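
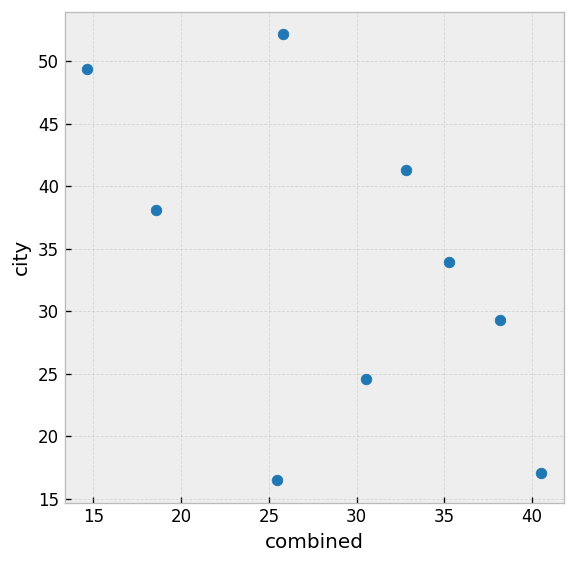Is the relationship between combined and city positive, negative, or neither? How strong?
Points are negatively correlated; moderate (|r| ≈ 0.5).

negative, moderate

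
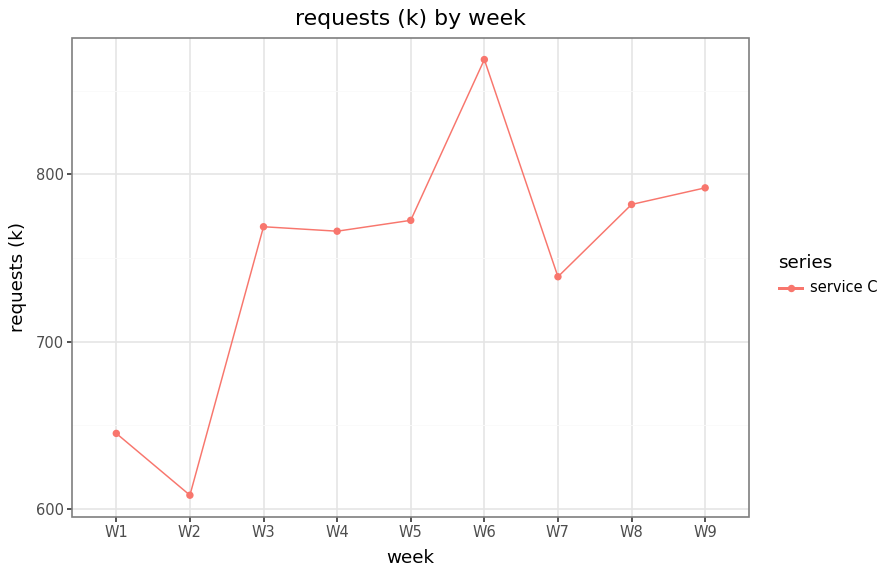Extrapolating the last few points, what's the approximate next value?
Last three: 750, 775, 800 → slope ≈ 25/step → next ≈ 825.

≈ 825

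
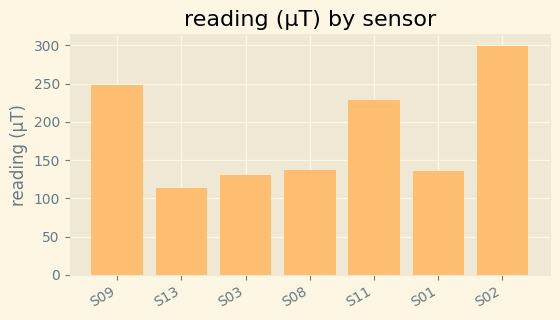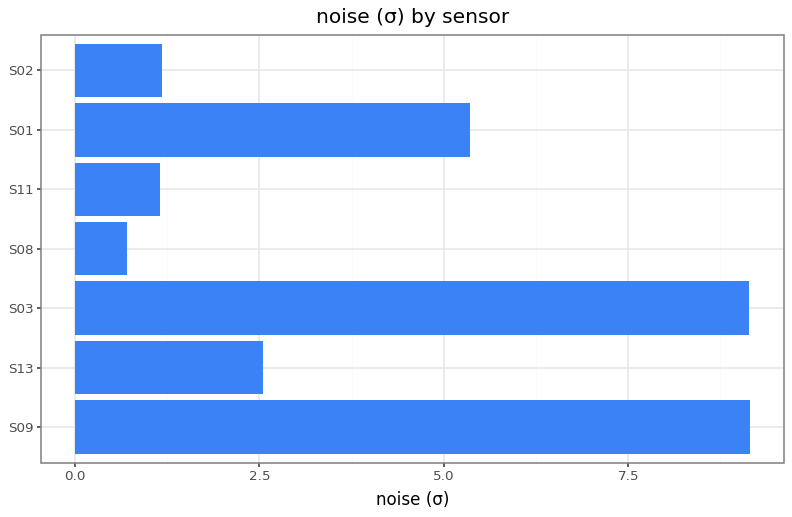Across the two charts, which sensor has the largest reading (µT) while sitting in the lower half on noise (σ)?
S02

Chart 2 median noise (σ) ≈ 3; below-median sensors: S08, S11, S02. Among those, S02 has the highest reading (µT) (≈ 300).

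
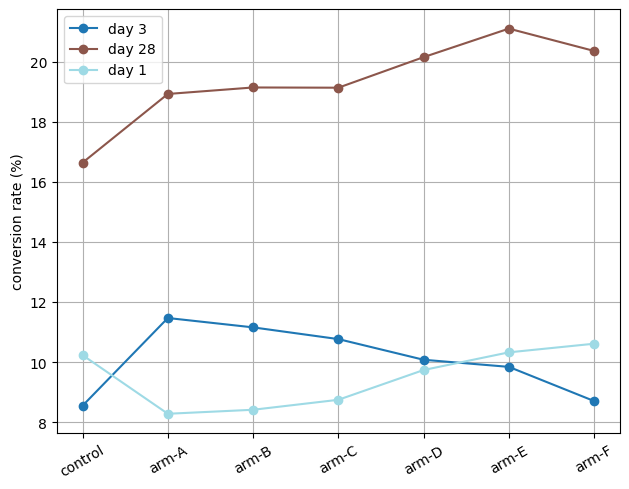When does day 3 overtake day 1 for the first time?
arm-A

control: day 3 ≈ 8 vs day 1 ≈ 10 (not yet); arm-A: day 3 ≈ 12 vs day 1 ≈ 8 (first crossover).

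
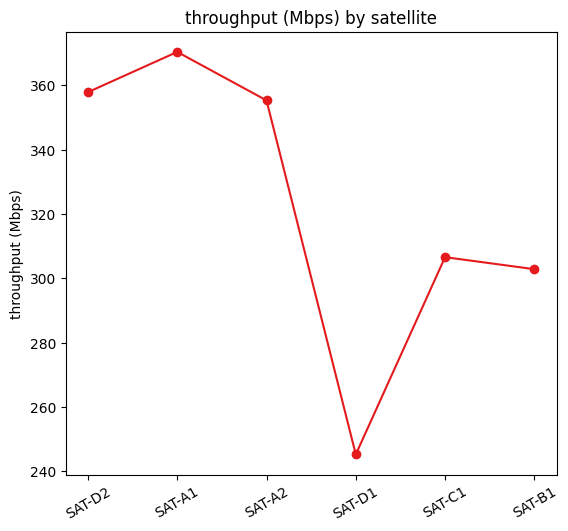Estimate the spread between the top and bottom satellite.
≈ 140

Max SAT-A1 ≈ 380, min SAT-D1 ≈ 240; range ≈ 140.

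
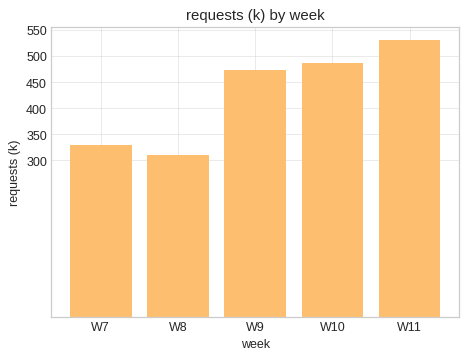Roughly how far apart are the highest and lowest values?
Max W11 ≈ 550, min W8 ≈ 300; range ≈ 250.

≈ 250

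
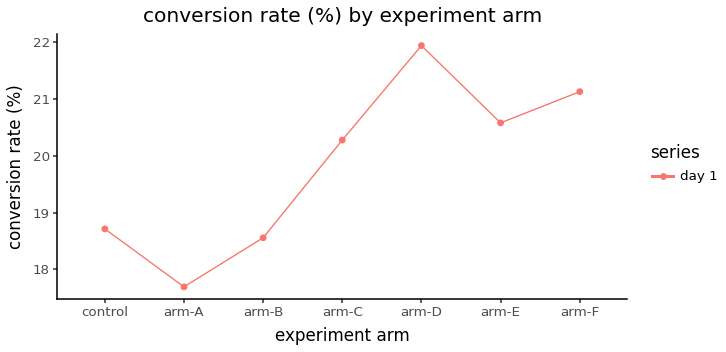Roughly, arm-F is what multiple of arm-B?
arm-F ≈ 21.0, arm-B ≈ 18.5; 21.0/18.5 ≈ 1.14.

≈ 1.14×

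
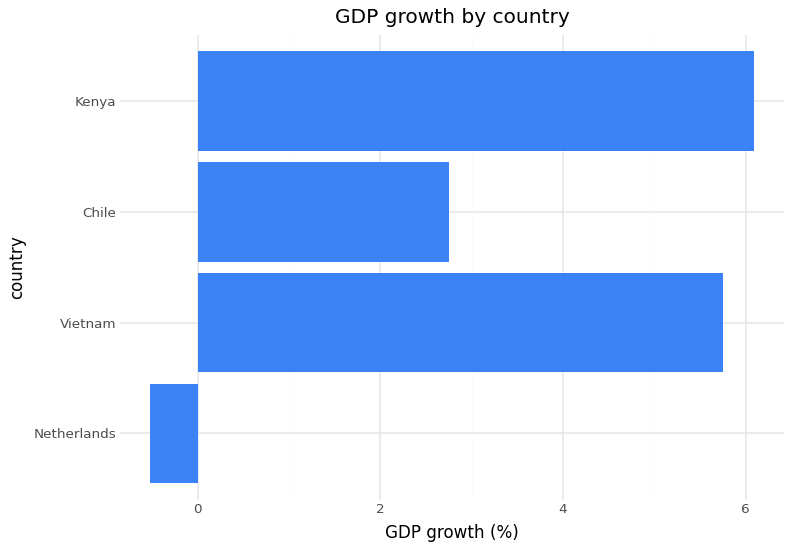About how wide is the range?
≈ 7

Max Kenya ≈ 6, min Netherlands ≈ -1; range ≈ 7.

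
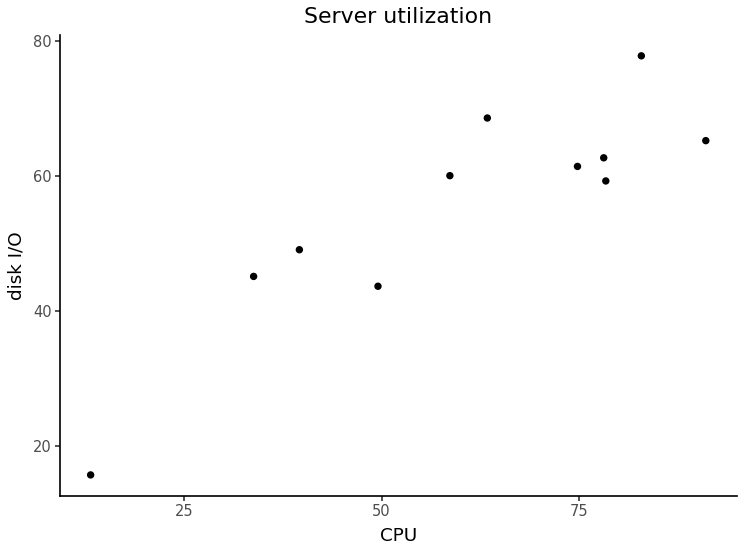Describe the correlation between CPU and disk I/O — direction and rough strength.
Points are positively correlated; strong (|r| ≈ 0.9).

positive, strong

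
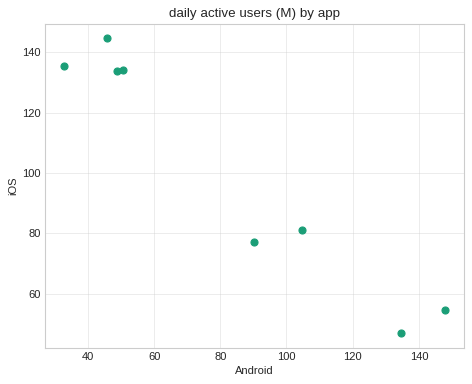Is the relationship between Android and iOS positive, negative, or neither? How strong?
negative, strong

Points are negatively correlated; strong (|r| ≈ 1.0).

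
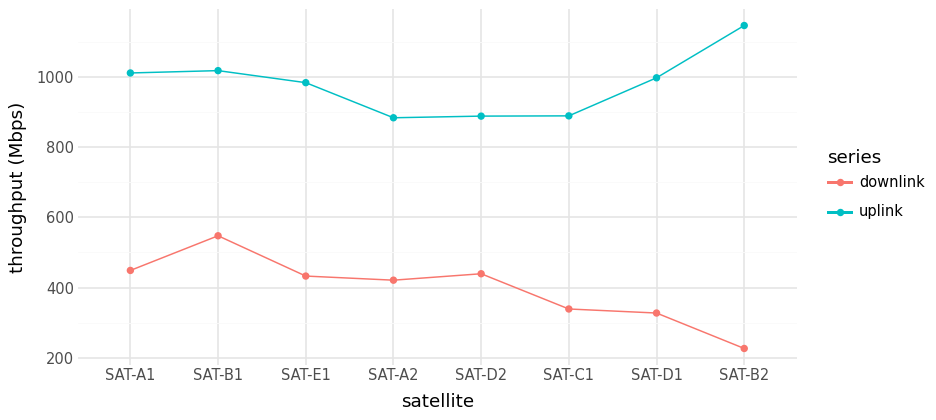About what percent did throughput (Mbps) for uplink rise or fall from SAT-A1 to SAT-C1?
SAT-A1 ≈ 1000, SAT-C1 ≈ 900; (900 − 1000) / 1000 ≈ -10%.

≈ -10%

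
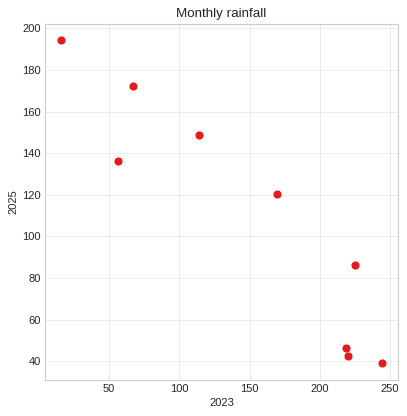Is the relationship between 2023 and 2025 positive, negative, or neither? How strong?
negative, strong

Points are negatively correlated; strong (|r| ≈ 0.9).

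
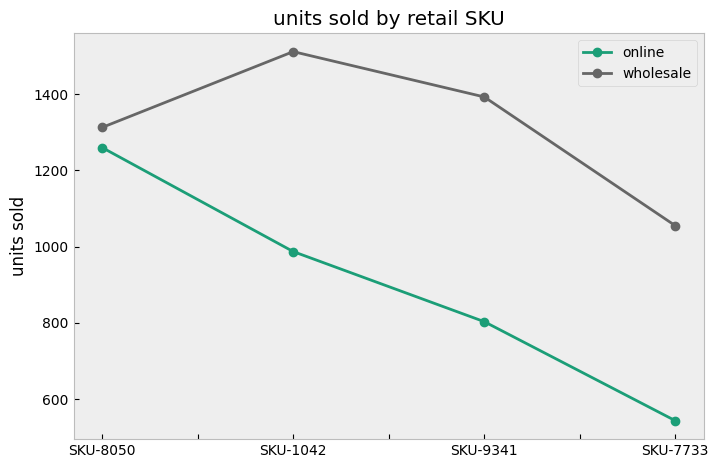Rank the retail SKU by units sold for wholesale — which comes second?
Top 3 for wholesale: SKU-1042 ≈ 1500, SKU-9341 ≈ 1400, SKU-8050 ≈ 1300.

SKU-9341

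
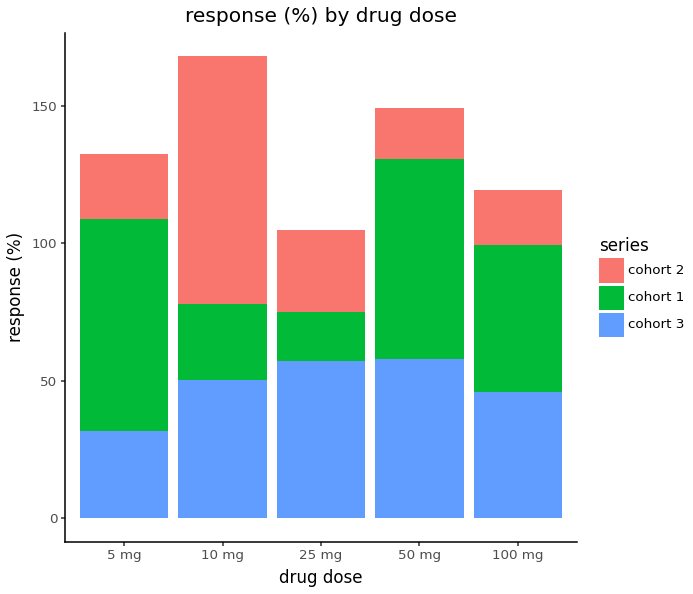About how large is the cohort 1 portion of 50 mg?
≈ 80

cohort 1 top ≈ 140, bottom ≈ 60; segment ≈ 80.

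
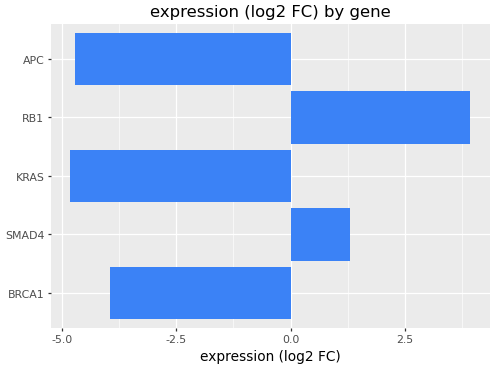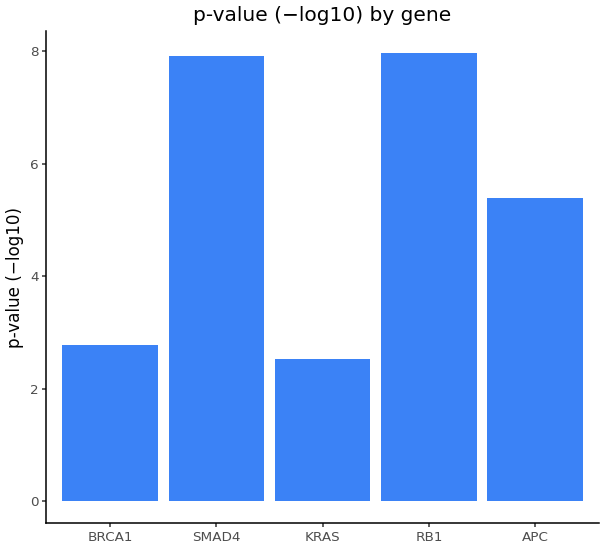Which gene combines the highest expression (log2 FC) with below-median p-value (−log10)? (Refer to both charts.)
Chart 2 median p-value (−log10) ≈ 5; below-median genes: BRCA1, KRAS. Among those, BRCA1 has the highest expression (log2 FC) (≈ -4).

BRCA1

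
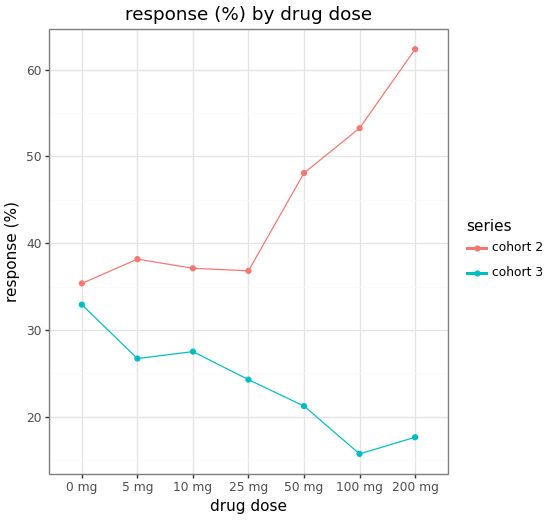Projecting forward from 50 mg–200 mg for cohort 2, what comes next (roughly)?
≈ 65

Last three: 50, 55, 60 → slope ≈ 5/step → next ≈ 65.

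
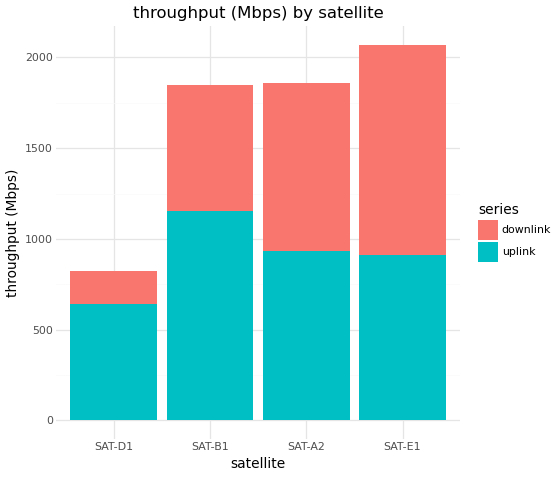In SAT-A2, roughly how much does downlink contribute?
downlink top ≈ 1800, bottom ≈ 1000; segment ≈ 800.

≈ 800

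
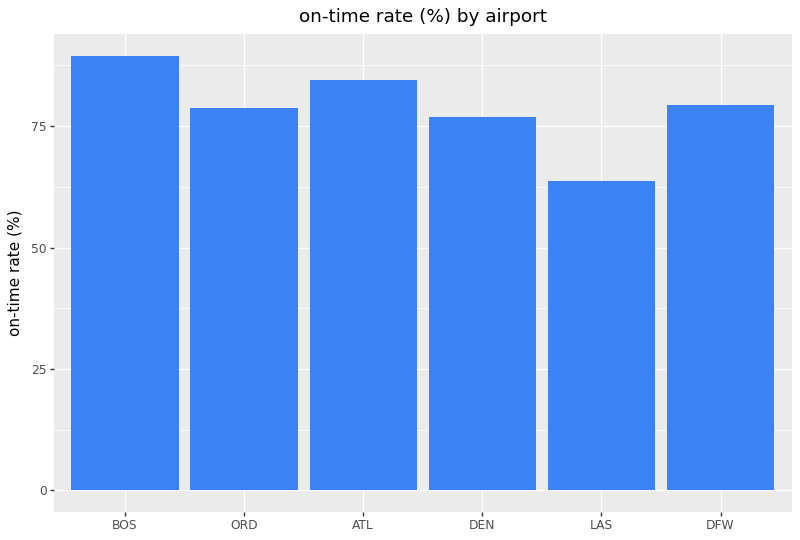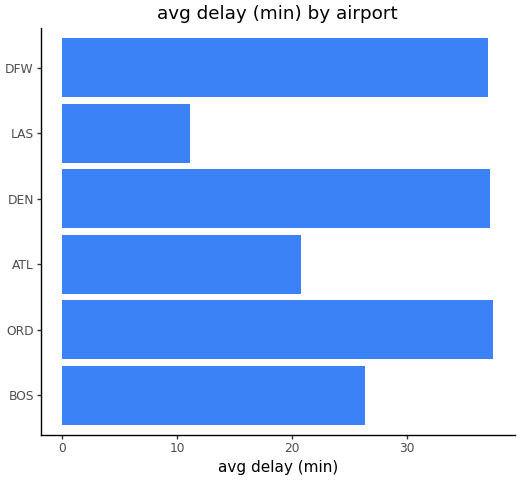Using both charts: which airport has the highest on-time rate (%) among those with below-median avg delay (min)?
Chart 2 median avg delay (min) ≈ 30; below-median airports: BOS, ATL, LAS. Among those, BOS has the highest on-time rate (%) (≈ 90).

BOS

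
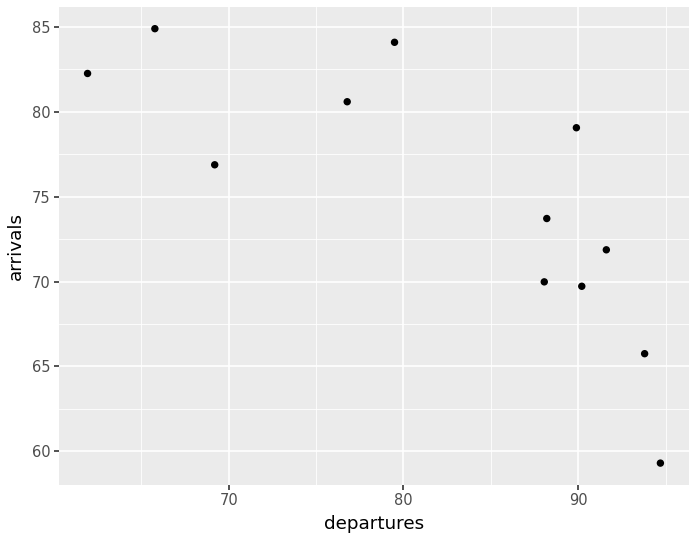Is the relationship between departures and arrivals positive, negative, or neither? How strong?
Points are negatively correlated; strong (|r| ≈ 0.8).

negative, strong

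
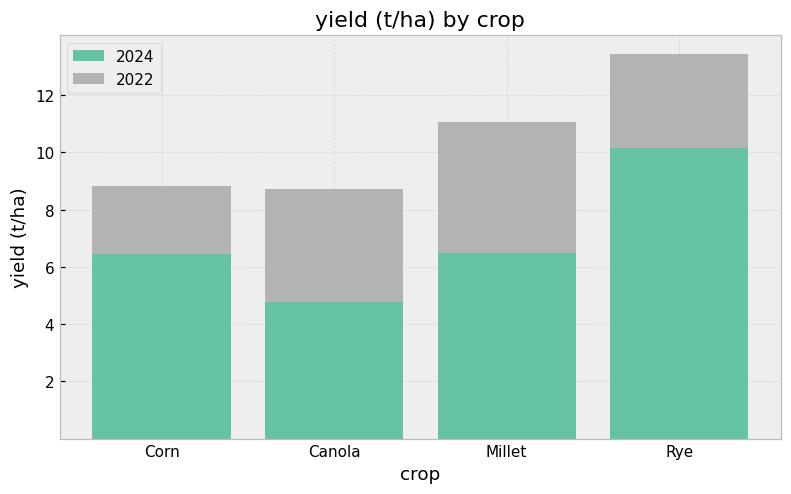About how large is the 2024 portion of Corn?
2024 top ≈ 6, bottom ≈ 0; segment ≈ 6.

≈ 6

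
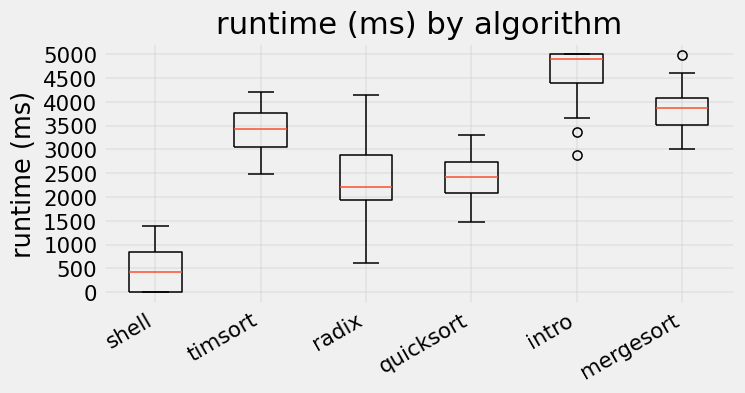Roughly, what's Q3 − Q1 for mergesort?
Q3 ≈ 4000, Q1 ≈ 3500; IQR ≈ 500.

≈ 500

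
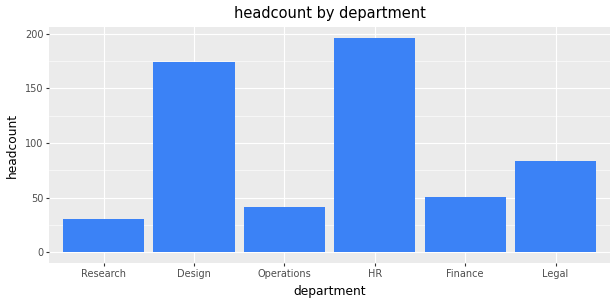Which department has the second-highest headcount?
Design

Top 3: HR ≈ 200, Design ≈ 180, Legal ≈ 80.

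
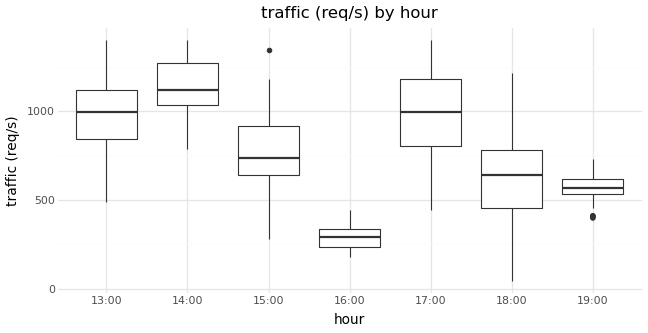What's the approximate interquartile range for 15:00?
Q3 ≈ 900, Q1 ≈ 600; IQR ≈ 300.

≈ 300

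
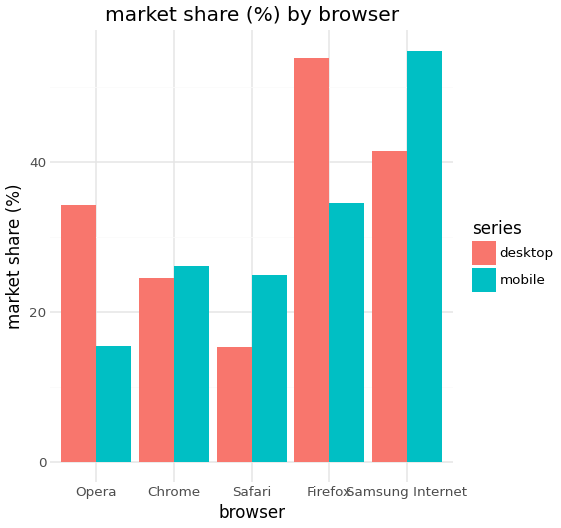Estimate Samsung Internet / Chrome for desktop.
Samsung Internet ≈ 40, Chrome ≈ 25; 40/25 ≈ 1.6.

≈ 1.6×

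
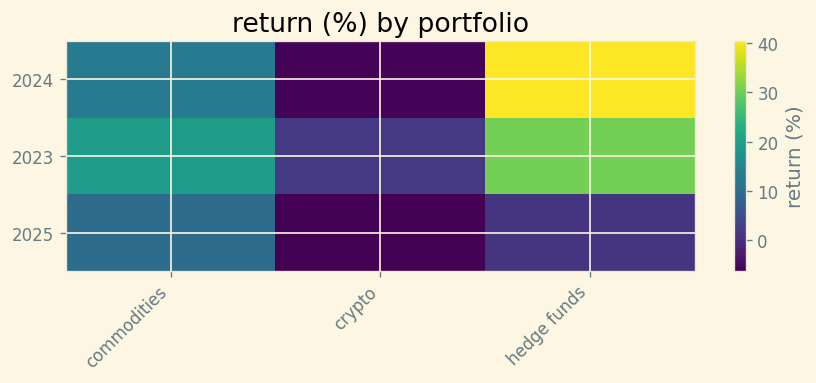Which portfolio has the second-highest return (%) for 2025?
Top 3 for 2025: commodities ≈ 10, hedge funds ≈ 0, crypto ≈ -5.

hedge funds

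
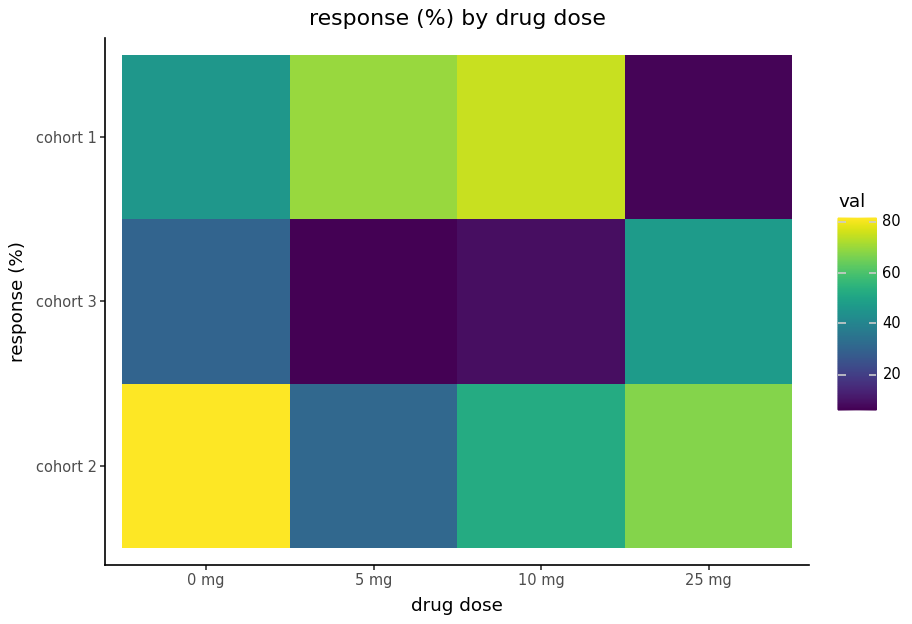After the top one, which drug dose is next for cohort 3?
Top 3 for cohort 3: 25 mg ≈ 50, 0 mg ≈ 30, 10 mg ≈ 10.

0 mg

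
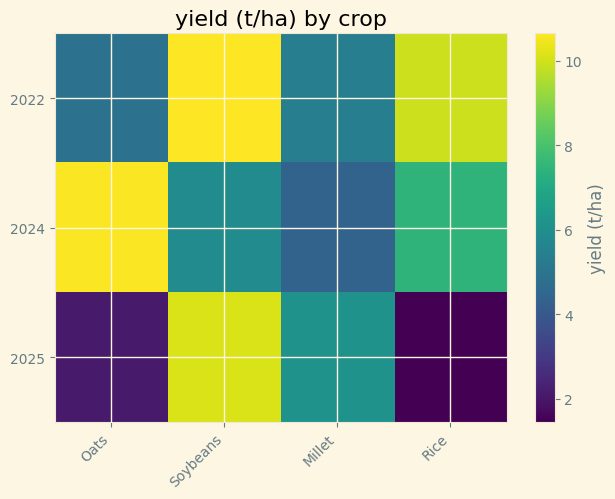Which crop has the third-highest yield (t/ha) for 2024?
Soybeans

Top 4 for 2024: Oats ≈ 11, Rice ≈ 7, Soybeans ≈ 6, Millet ≈ 4.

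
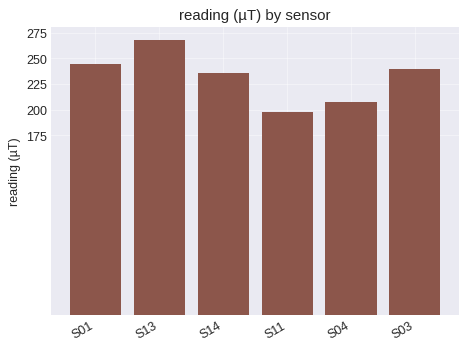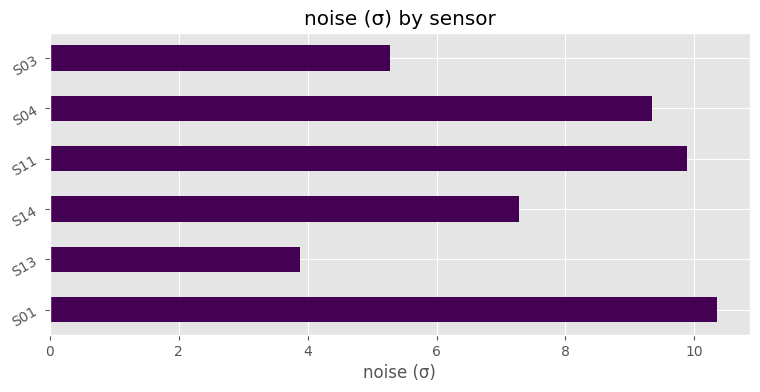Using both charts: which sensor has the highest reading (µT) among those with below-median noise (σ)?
Chart 2 median noise (σ) ≈ 8; below-median sensors: S13, S14, S03. Among those, S13 has the highest reading (µT) (≈ 275).

S13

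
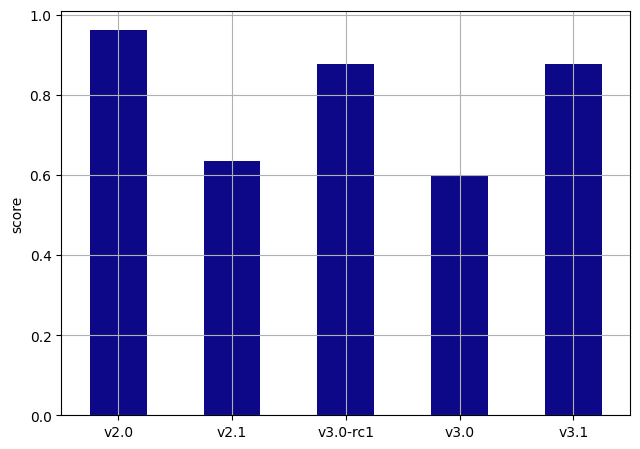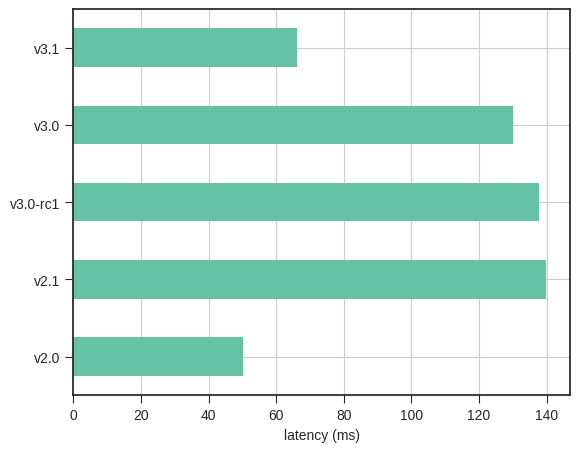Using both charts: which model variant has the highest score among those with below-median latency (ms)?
v2.0

Chart 2 median latency (ms) ≈ 140; below-median model variants: v2.0, v3.1. Among those, v2.0 has the highest score (≈ 1).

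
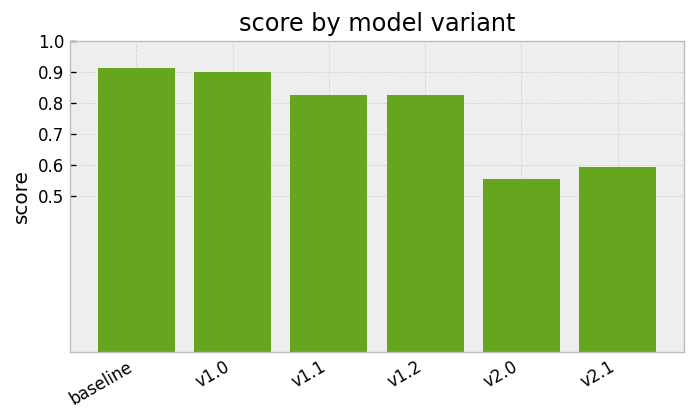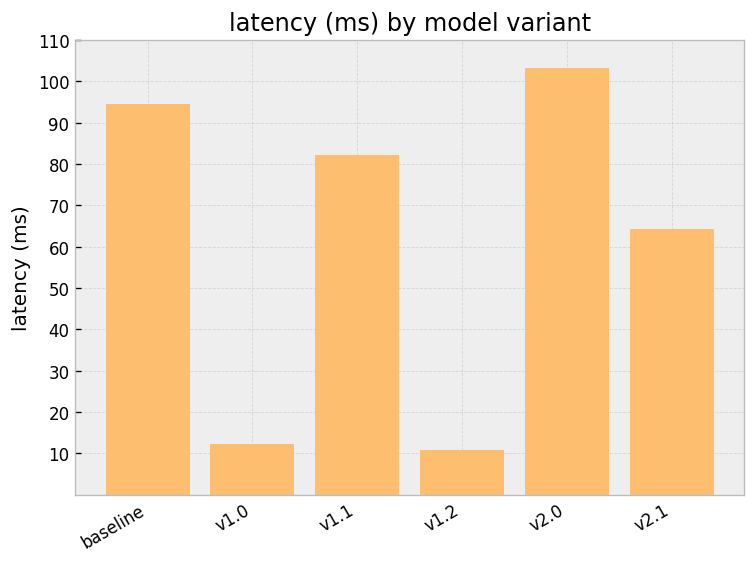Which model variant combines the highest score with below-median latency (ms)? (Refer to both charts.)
Chart 2 median latency (ms) ≈ 70; below-median model variants: v1.0, v1.2, v2.1. Among those, v1.0 has the highest score (≈ 0.9).

v1.0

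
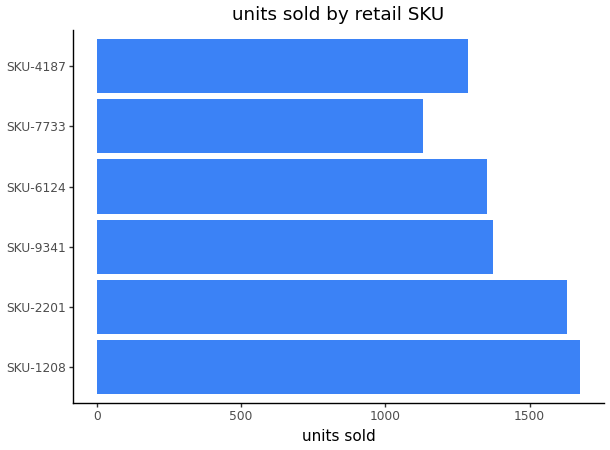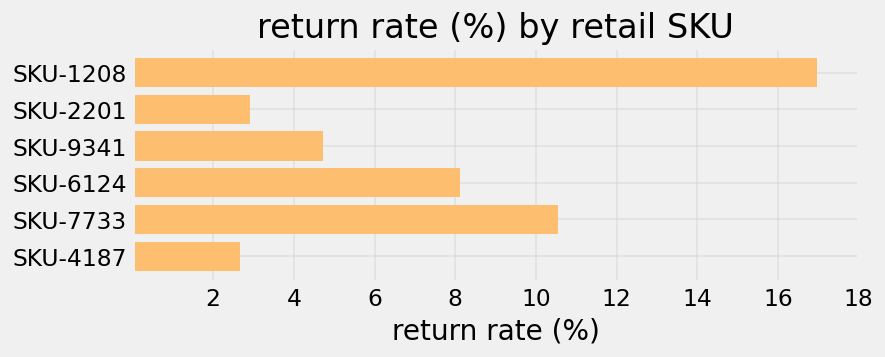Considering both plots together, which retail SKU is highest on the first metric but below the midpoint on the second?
Chart 2 median return rate (%) ≈ 6; below-median retail SKUs: SKU-2201, SKU-9341, SKU-4187. Among those, SKU-2201 has the highest units sold (≈ 1600).

SKU-2201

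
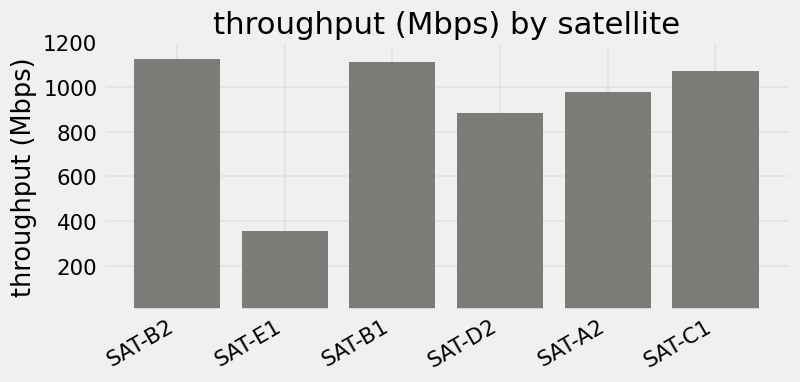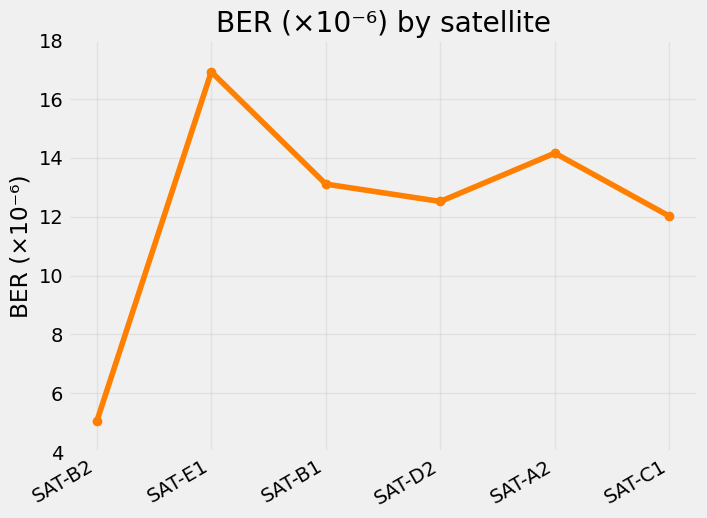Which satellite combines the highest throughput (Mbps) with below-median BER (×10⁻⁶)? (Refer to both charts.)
Chart 2 median BER (×10⁻⁶) ≈ 12; below-median satellites: SAT-B2, SAT-D2, SAT-C1. Among those, SAT-B2 has the highest throughput (Mbps) (≈ 1200).

SAT-B2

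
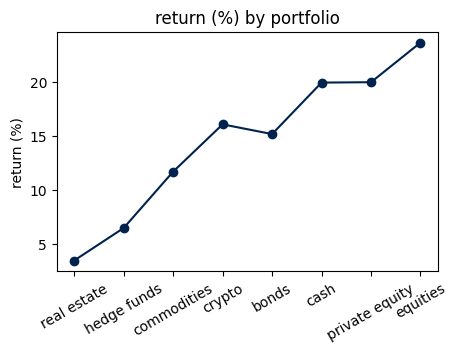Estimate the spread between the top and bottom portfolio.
≈ 20

Max equities ≈ 24, min real estate ≈ 4; range ≈ 20.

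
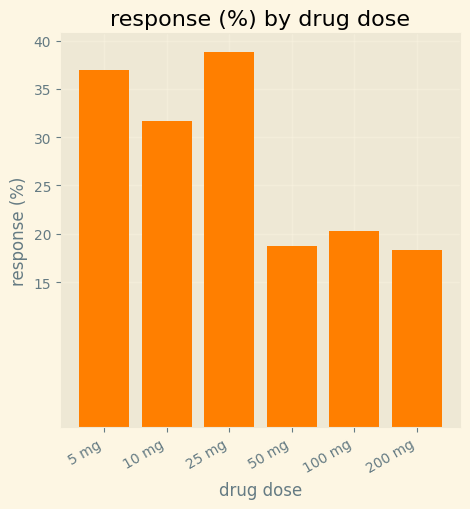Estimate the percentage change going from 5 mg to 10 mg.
≈ -14.3%

5 mg ≈ 35, 10 mg ≈ 30; (30 − 35) / 35 ≈ -14.3%.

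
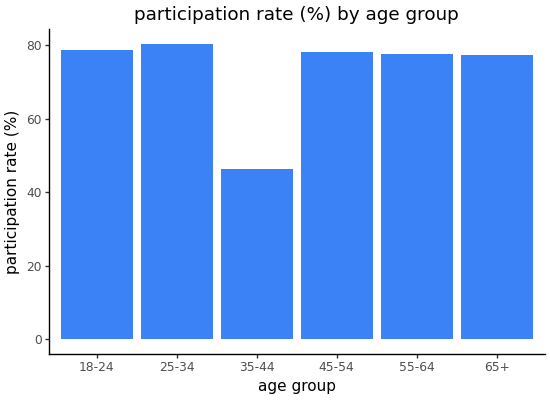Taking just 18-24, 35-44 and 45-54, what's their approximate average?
≈ 70

(80 + 50 + 80) / 3 ≈ 70.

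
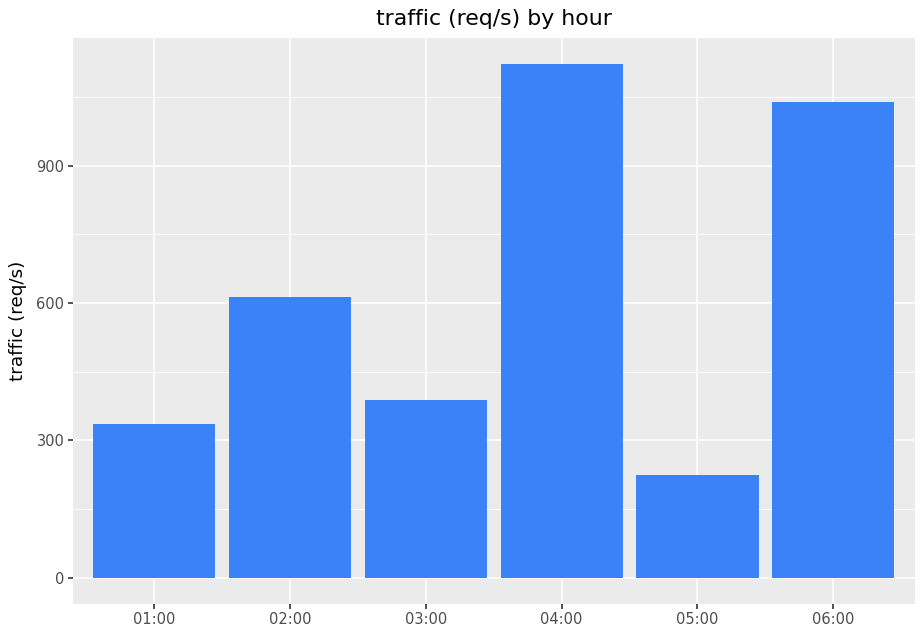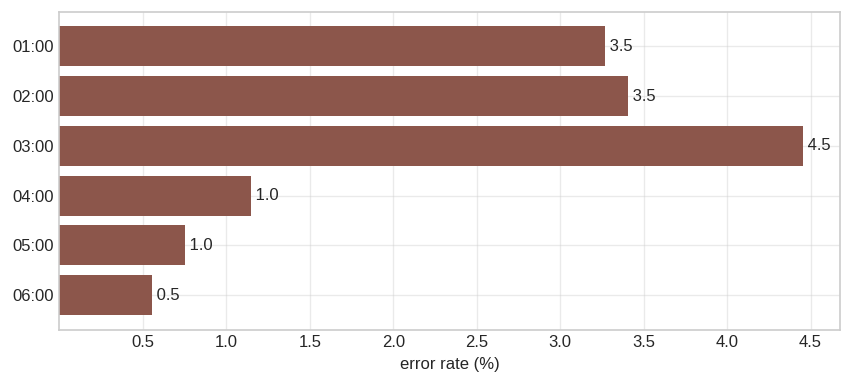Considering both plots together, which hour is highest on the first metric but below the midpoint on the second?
Chart 2 median error rate (%) ≈ 2; below-median hours: 04:00, 05:00, 06:00. Among those, 04:00 has the highest traffic (req/s) (≈ 1200).

04:00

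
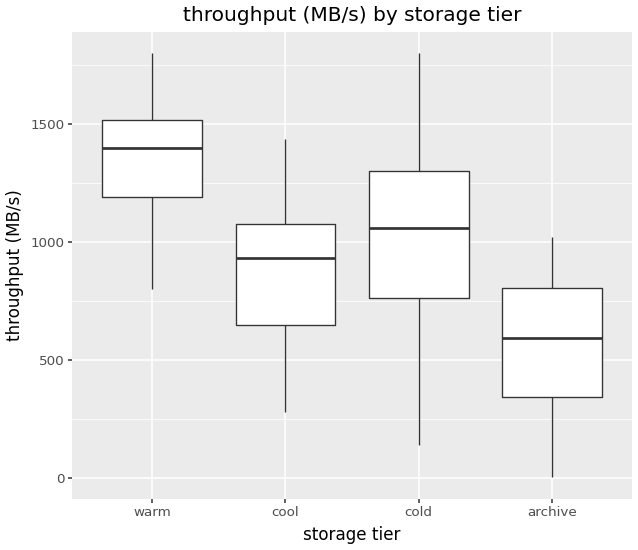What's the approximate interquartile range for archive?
Q3 ≈ 800, Q1 ≈ 300; IQR ≈ 500.

≈ 500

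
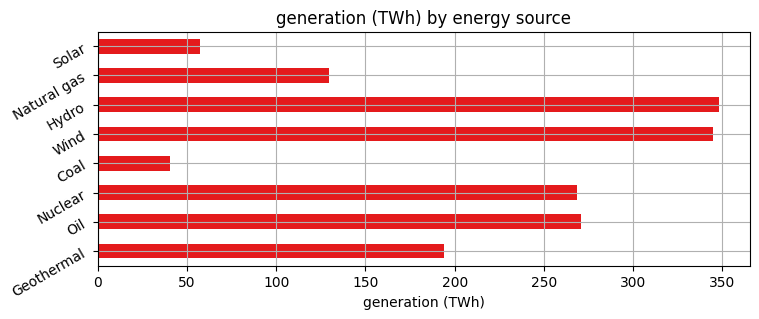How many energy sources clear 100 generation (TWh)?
Above 100: Geothermal, Oil, Nuclear, Wind, Hydro, Natural gas.

6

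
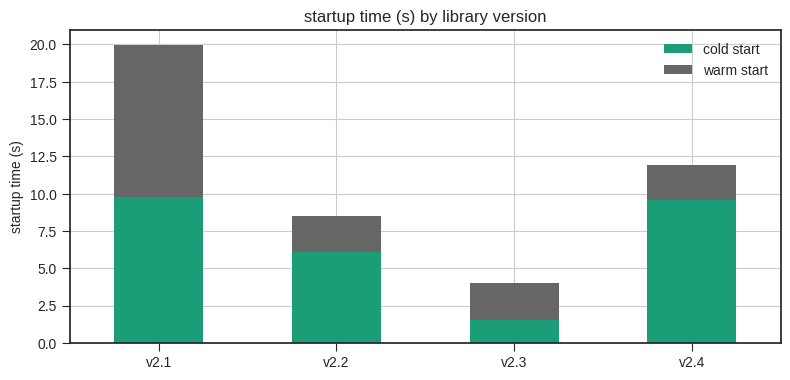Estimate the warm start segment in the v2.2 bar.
warm start top ≈ 8, bottom ≈ 6; segment ≈ 2.

≈ 2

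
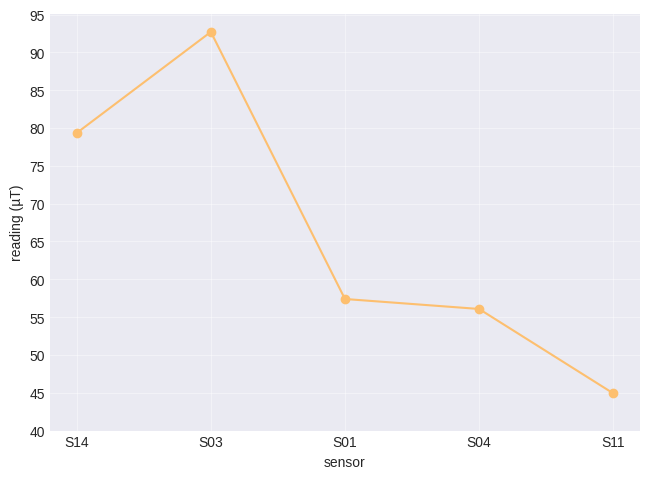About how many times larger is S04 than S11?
S04 ≈ 55, S11 ≈ 45; 55/45 ≈ 1.22.

≈ 1.22×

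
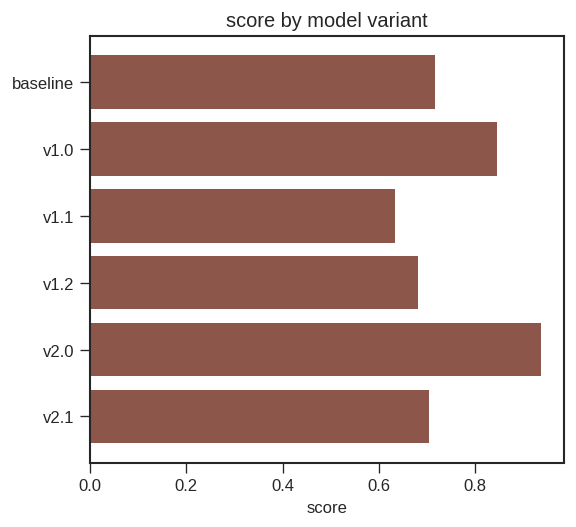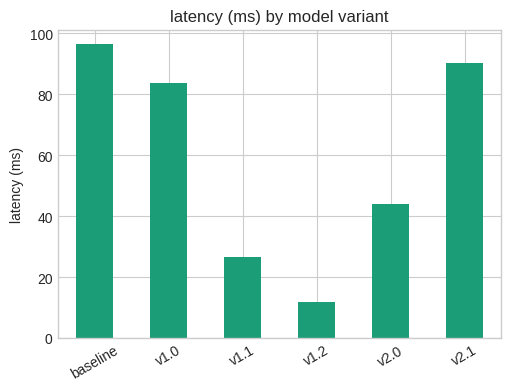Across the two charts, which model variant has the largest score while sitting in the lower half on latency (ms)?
Chart 2 median latency (ms) ≈ 60; below-median model variants: v1.1, v1.2, v2.0. Among those, v2.0 has the highest score (≈ 0.9).

v2.0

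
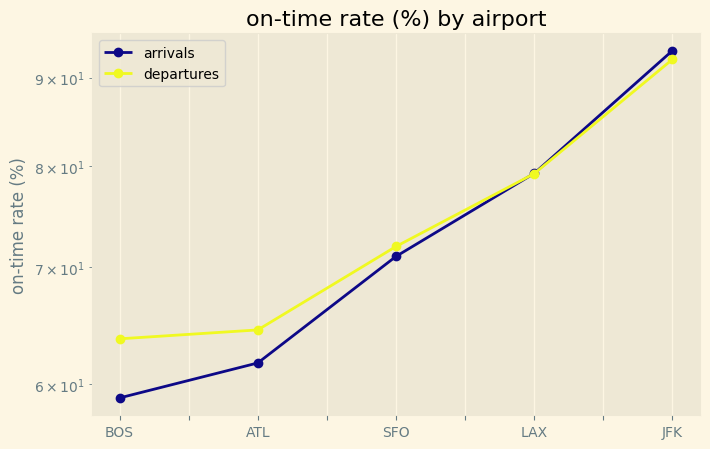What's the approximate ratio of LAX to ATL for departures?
≈ 1.23×

LAX ≈ 80, ATL ≈ 65; 80/65 ≈ 1.23.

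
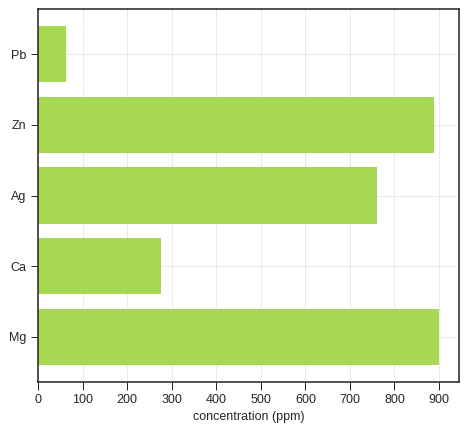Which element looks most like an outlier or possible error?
Pb ≈ 100; the rest sit between ≈ 300 and ≈ 900.

Pb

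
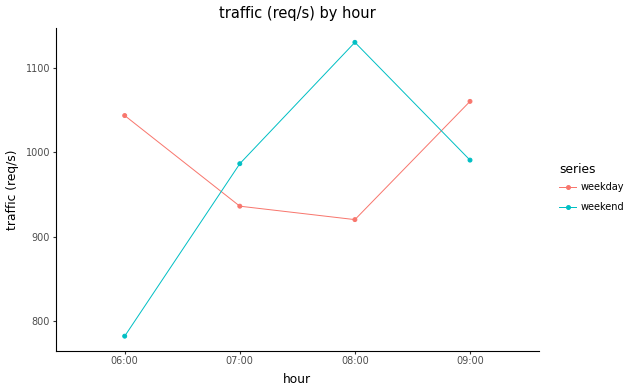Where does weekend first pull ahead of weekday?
07:00

06:00: weekend ≈ 800 vs weekday ≈ 1050 (not yet); 07:00: weekend ≈ 1000 vs weekday ≈ 950 (first crossover).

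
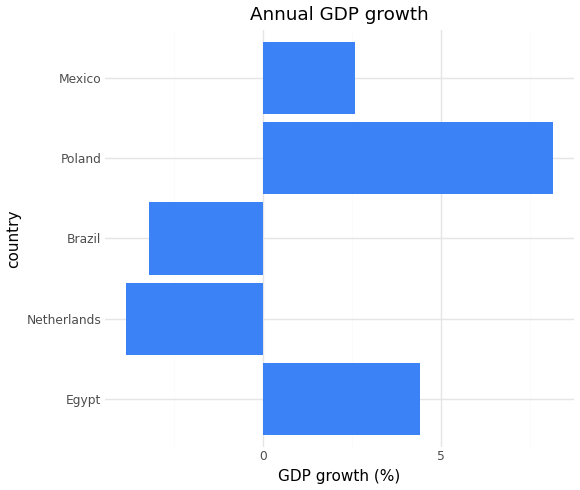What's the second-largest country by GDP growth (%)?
Egypt

Top 3: Poland ≈ 8, Egypt ≈ 4, Mexico ≈ 2.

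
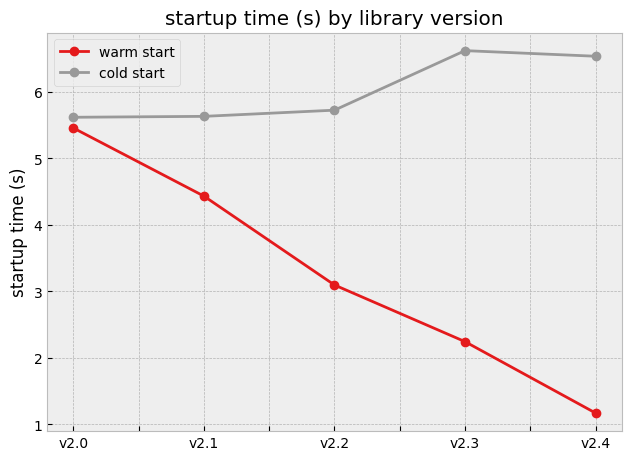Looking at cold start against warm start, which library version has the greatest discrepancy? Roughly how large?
v2.4, ≈ 5.5 s

v2.4: cold start ≈ 6.5, warm start ≈ 1.0 → gap ≈ 5.5. Next-largest (v2.3) is only ≈ 4.5.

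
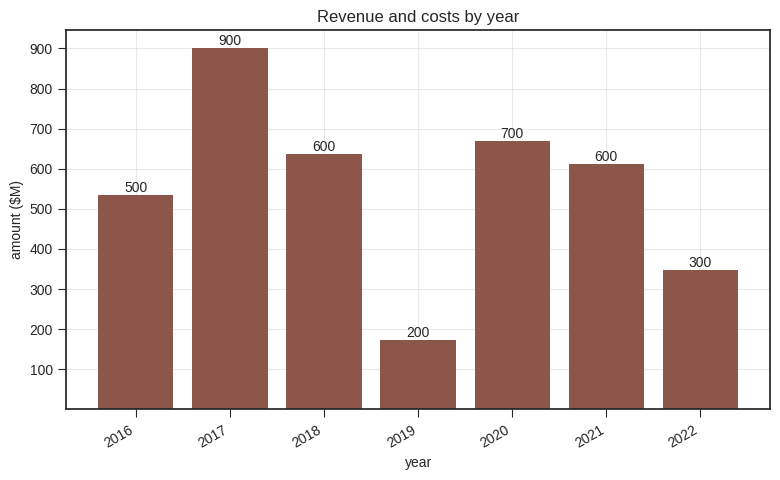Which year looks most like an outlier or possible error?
2019

2019 ≈ 200; the rest sit between ≈ 300 and ≈ 900.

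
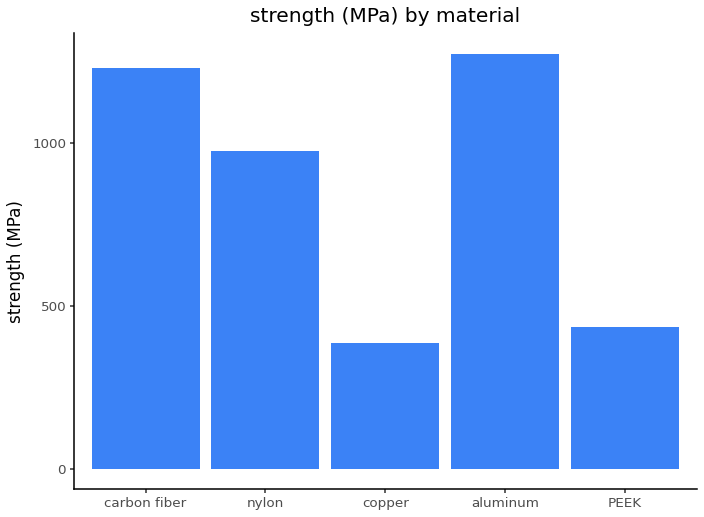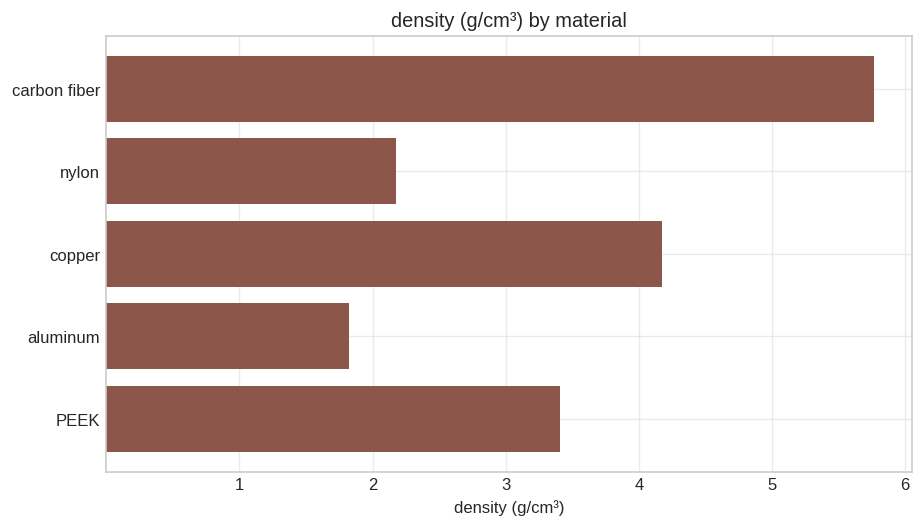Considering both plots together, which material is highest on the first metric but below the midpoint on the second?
Chart 2 median density (g/cm³) ≈ 3; below-median materials: nylon, aluminum. Among those, aluminum has the highest strength (MPa) (≈ 1200).

aluminum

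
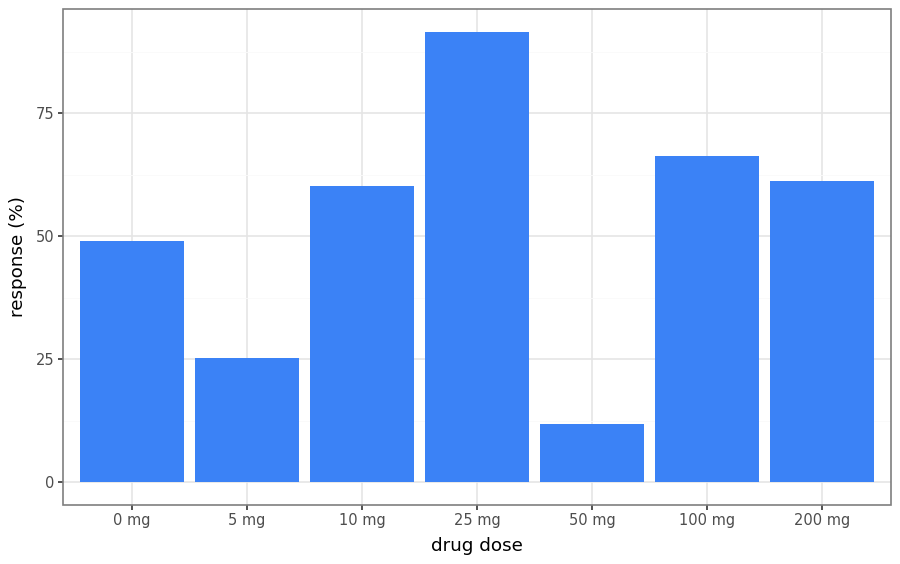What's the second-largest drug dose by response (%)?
Top 3: 25 mg ≈ 90, 100 mg ≈ 70, 200 mg ≈ 60.

100 mg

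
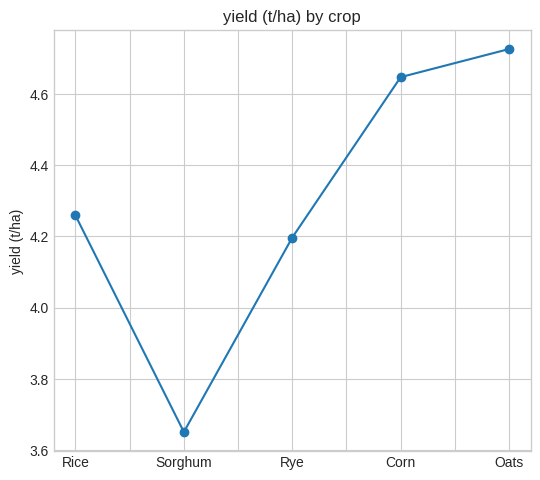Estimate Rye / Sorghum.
Rye ≈ 4.2, Sorghum ≈ 3.7; 4.2/3.7 ≈ 1.14.

≈ 1.14×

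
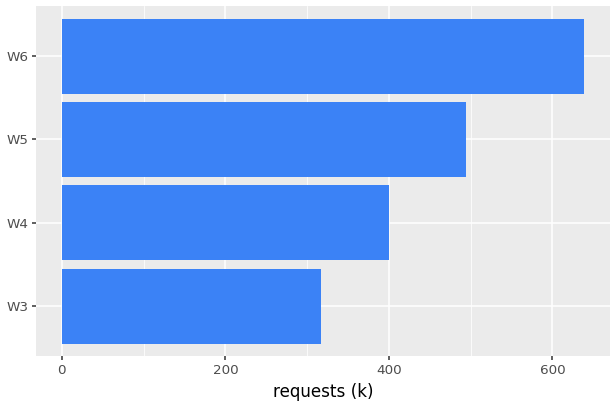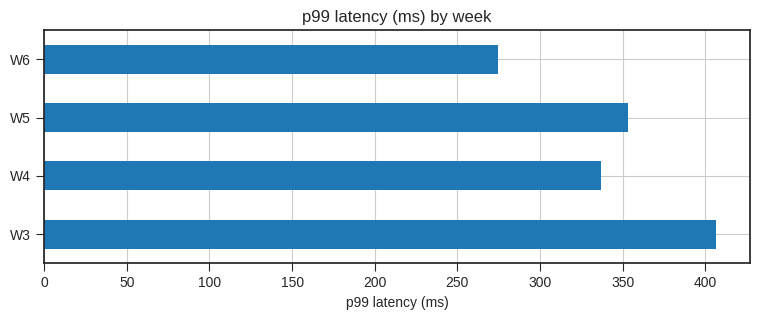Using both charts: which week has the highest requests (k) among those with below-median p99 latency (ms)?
Chart 2 median p99 latency (ms) ≈ 350; below-median weeks: W4, W6. Among those, W6 has the highest requests (k) (≈ 600).

W6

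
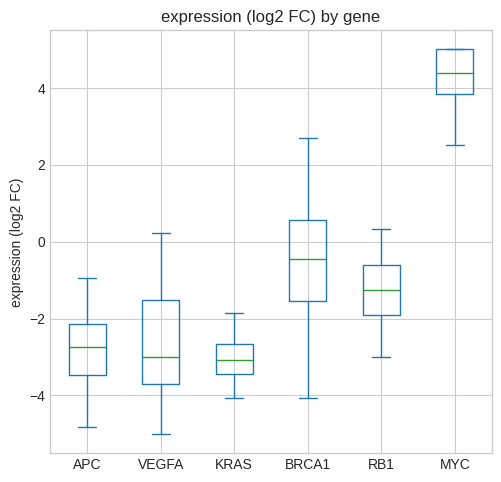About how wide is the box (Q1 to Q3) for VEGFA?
≈ 2

Q3 ≈ -2, Q1 ≈ -4; IQR ≈ 2.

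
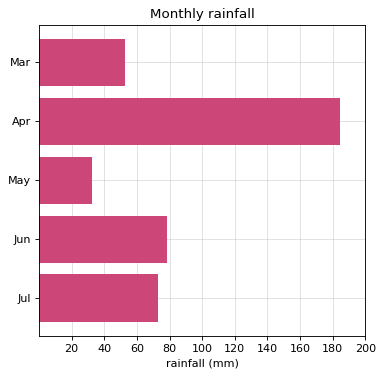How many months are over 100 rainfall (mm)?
Above 100: Apr.

1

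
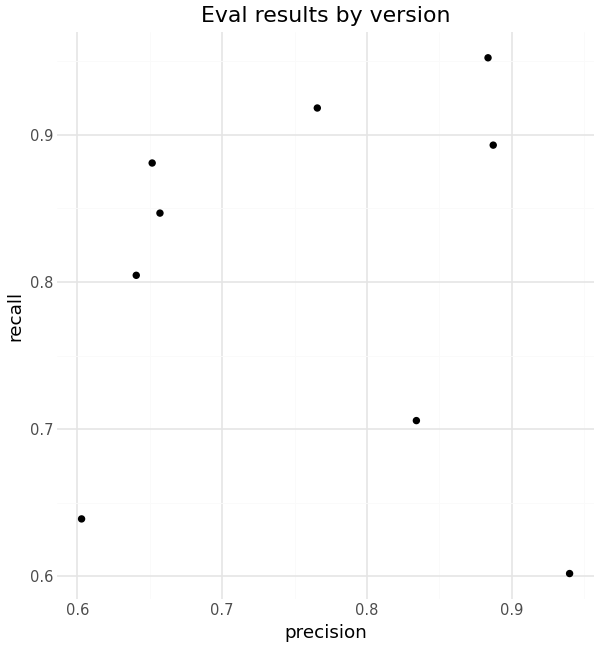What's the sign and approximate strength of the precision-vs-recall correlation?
Points are roughly uncorrelated; weak (|r| ≈ 0.0).

no clear correlation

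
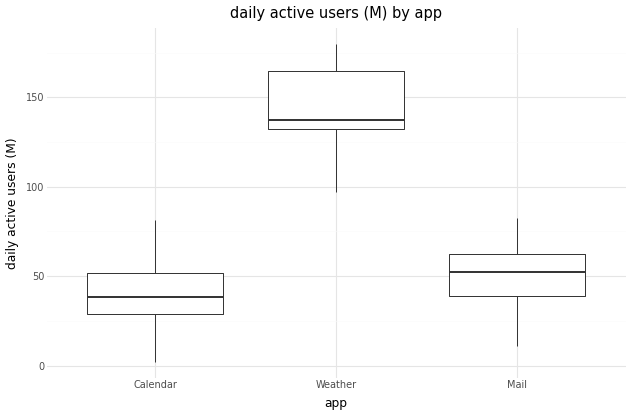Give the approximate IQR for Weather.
Q3 ≈ 160, Q1 ≈ 130; IQR ≈ 30.

≈ 30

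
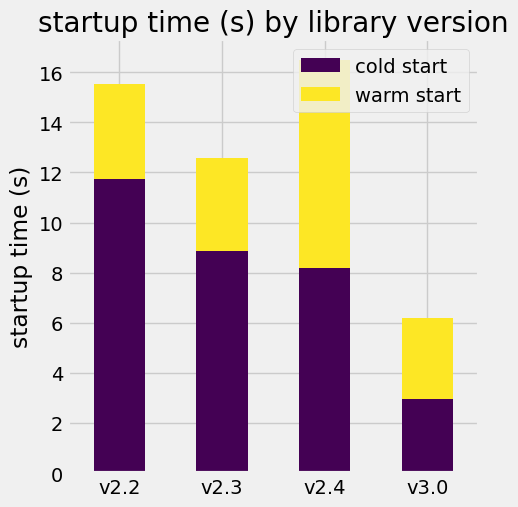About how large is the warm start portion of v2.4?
≈ 8

warm start top ≈ 16, bottom ≈ 8; segment ≈ 8.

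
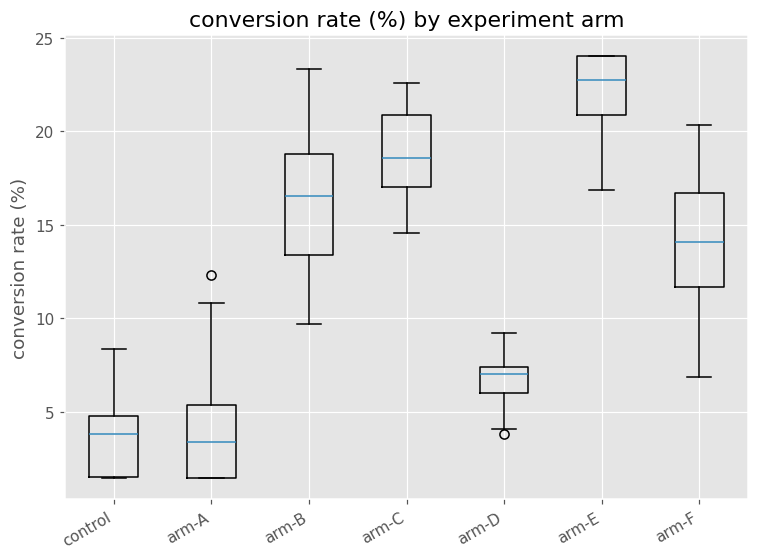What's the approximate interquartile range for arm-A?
Q3 ≈ 6, Q1 ≈ 2; IQR ≈ 4.

≈ 4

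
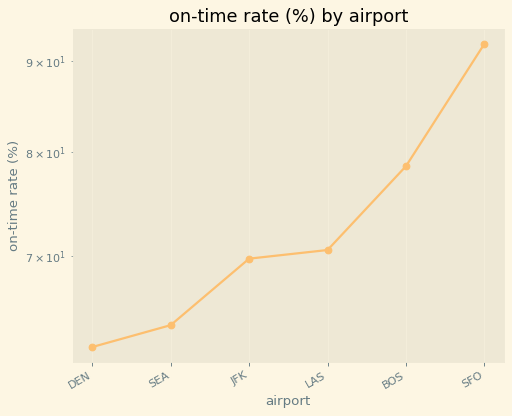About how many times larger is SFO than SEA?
≈ 1.38×

SFO ≈ 90, SEA ≈ 65; 90/65 ≈ 1.38.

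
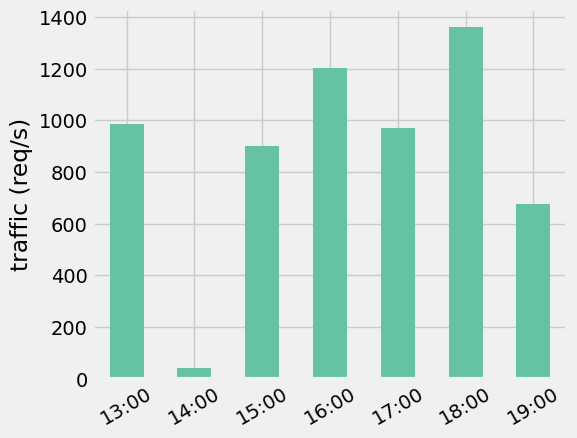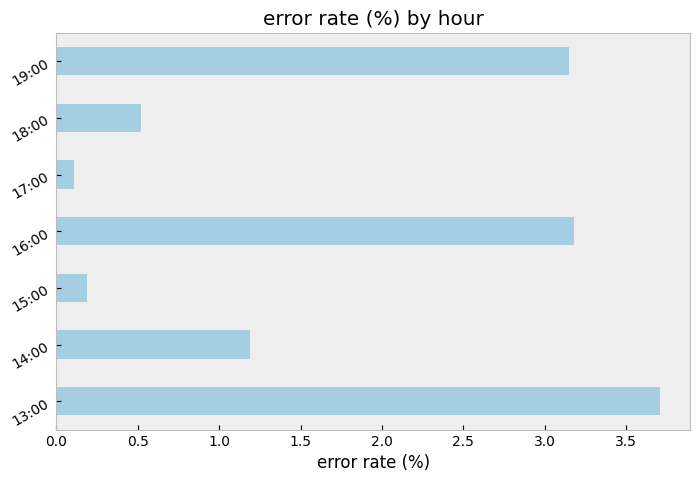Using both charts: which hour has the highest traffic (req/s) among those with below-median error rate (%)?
Chart 2 median error rate (%) ≈ 1; below-median hours: 15:00, 17:00, 18:00. Among those, 18:00 has the highest traffic (req/s) (≈ 1400).

18:00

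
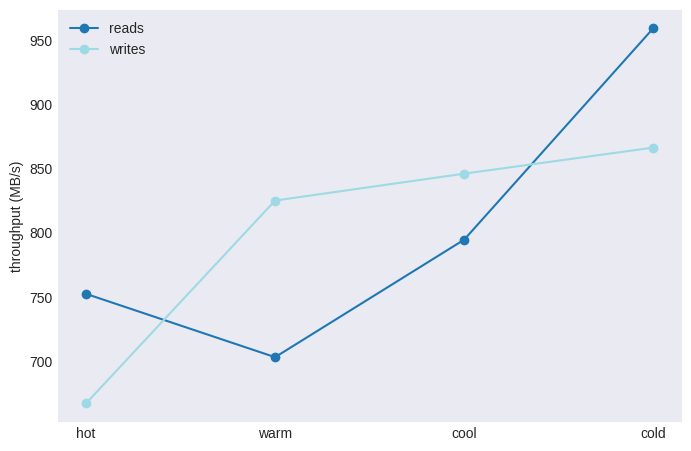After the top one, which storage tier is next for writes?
Top 3 for writes: cold ≈ 875, cool ≈ 850, warm ≈ 825.

cool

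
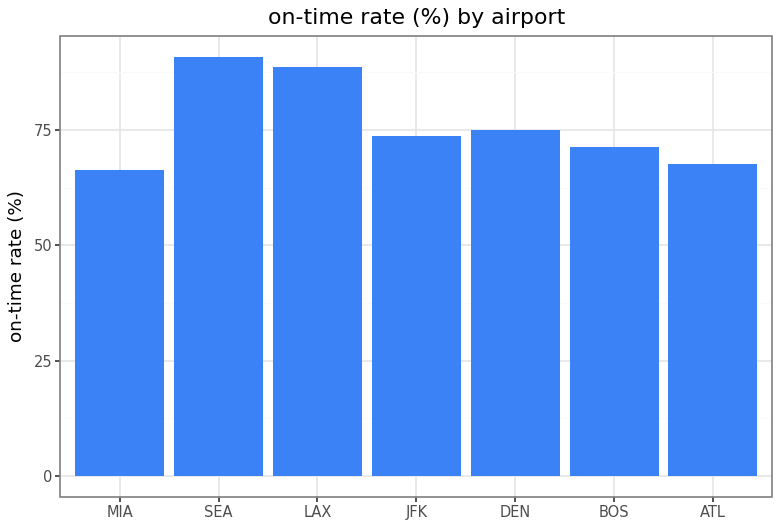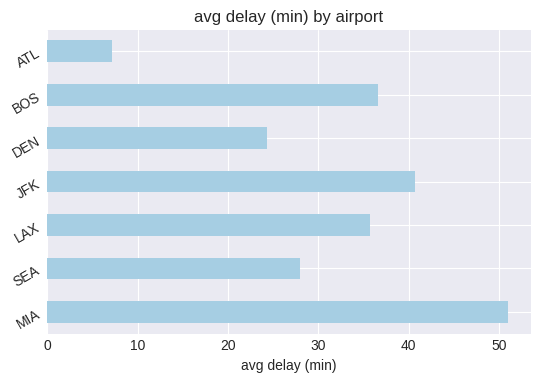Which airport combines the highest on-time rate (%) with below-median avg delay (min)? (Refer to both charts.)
Chart 2 median avg delay (min) ≈ 35; below-median airports: SEA, DEN, ATL. Among those, SEA has the highest on-time rate (%) (≈ 90).

SEA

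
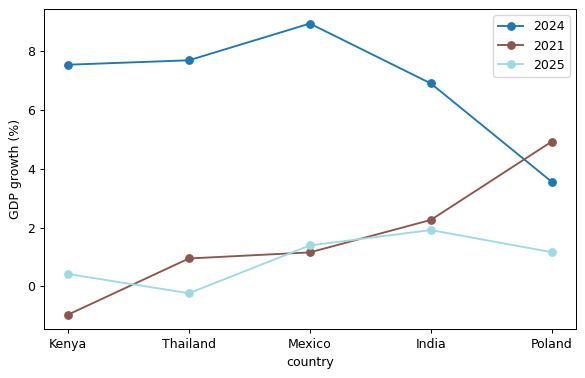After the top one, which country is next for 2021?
India

Top 3 for 2021: Poland ≈ 5, India ≈ 2, Mexico ≈ 1.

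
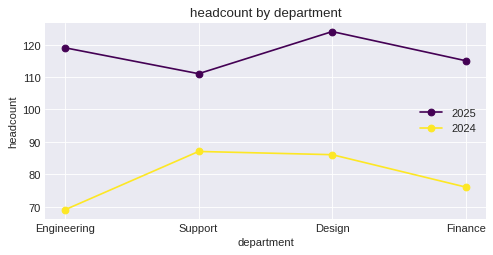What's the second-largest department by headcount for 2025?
Engineering

Top 3 for 2025: Design ≈ 125, Engineering ≈ 120, Finance ≈ 115.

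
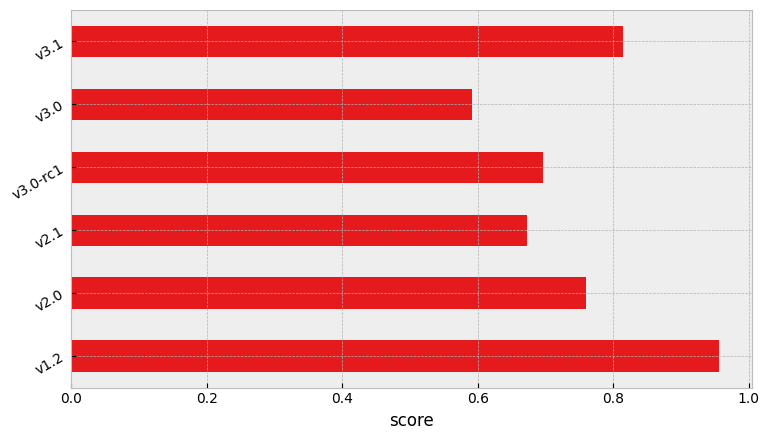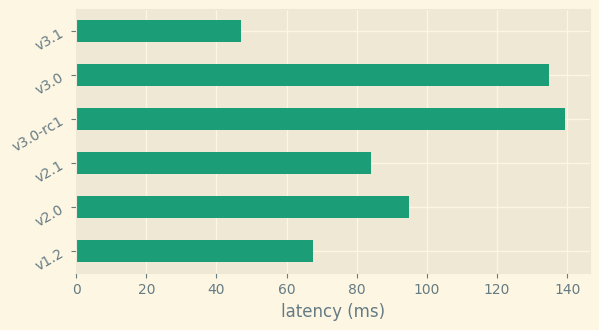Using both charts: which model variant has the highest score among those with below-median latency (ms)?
v1.2

Chart 2 median latency (ms) ≈ 80; below-median model variants: v1.2, v2.1, v3.1. Among those, v1.2 has the highest score (≈ 1).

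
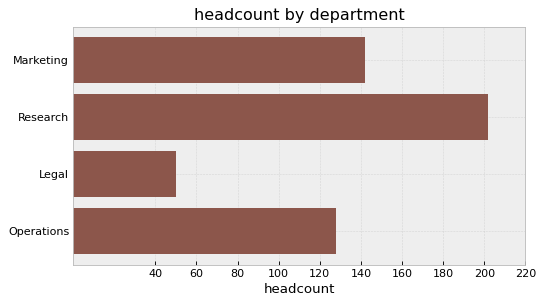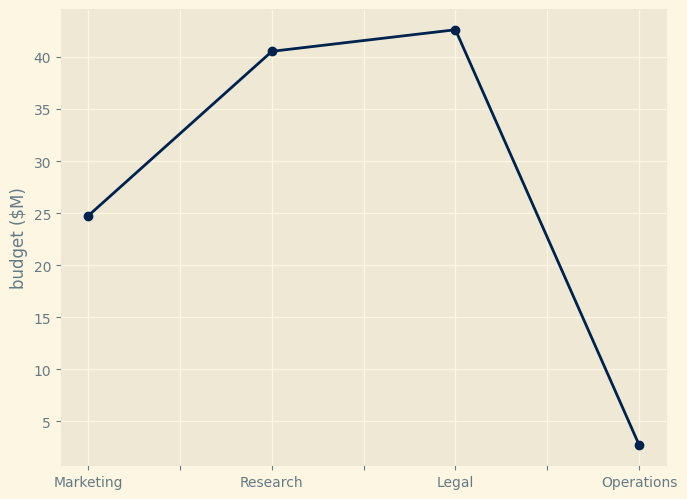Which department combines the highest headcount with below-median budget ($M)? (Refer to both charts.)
Chart 2 median budget ($M) ≈ 35; below-median departments: Marketing, Operations. Among those, Marketing has the highest headcount (≈ 140).

Marketing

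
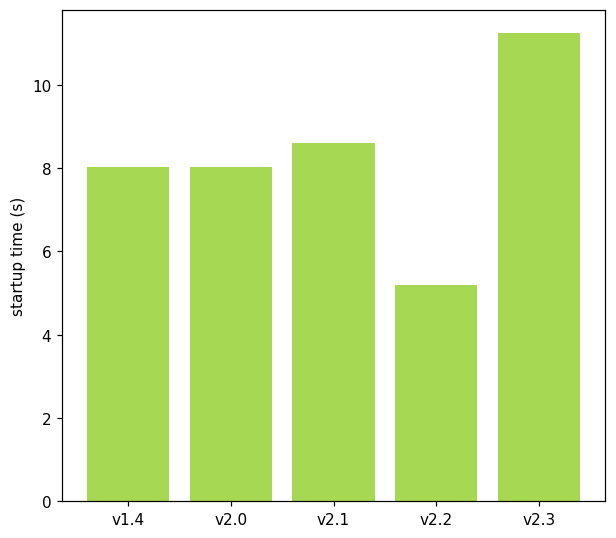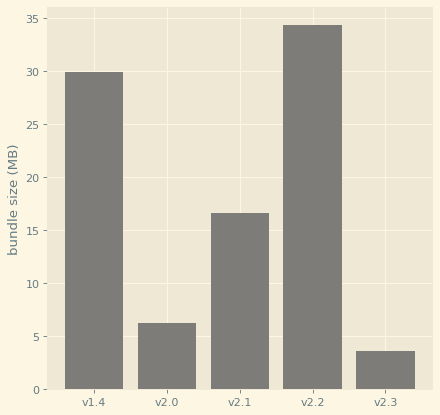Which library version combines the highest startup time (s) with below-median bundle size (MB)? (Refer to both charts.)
Chart 2 median bundle size (MB) ≈ 15; below-median library versions: v2.0, v2.3. Among those, v2.3 has the highest startup time (s) (≈ 12).

v2.3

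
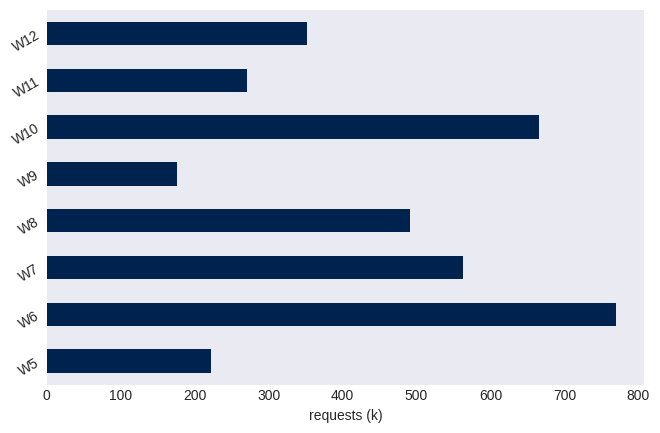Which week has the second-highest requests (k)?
W10

Top 3: W6 ≈ 800, W10 ≈ 700, W7 ≈ 600.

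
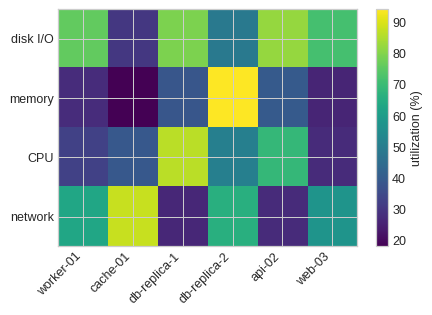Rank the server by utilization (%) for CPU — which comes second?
Top 3 for CPU: db-replica-1 ≈ 90, api-02 ≈ 70, db-replica-2 ≈ 50.

api-02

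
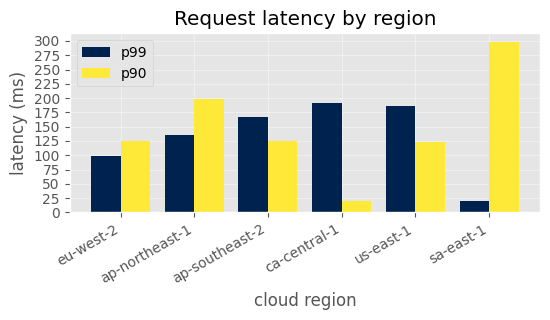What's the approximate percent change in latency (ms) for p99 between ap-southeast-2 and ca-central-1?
≈ +14.3%

ap-southeast-2 ≈ 175, ca-central-1 ≈ 200; (200 − 175) / 175 ≈ +14.3%.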